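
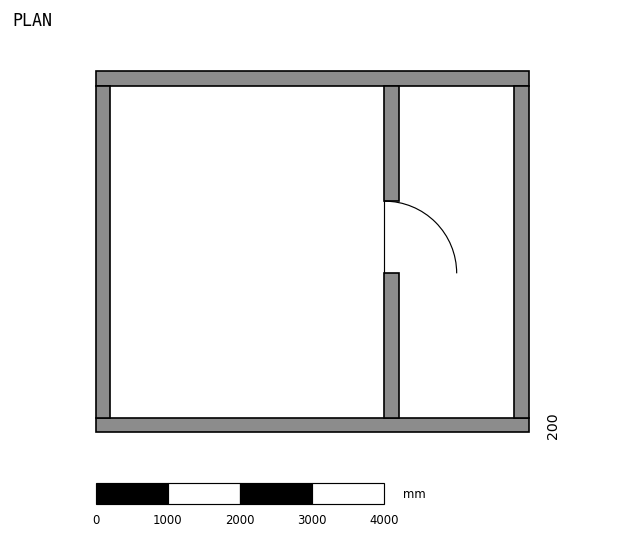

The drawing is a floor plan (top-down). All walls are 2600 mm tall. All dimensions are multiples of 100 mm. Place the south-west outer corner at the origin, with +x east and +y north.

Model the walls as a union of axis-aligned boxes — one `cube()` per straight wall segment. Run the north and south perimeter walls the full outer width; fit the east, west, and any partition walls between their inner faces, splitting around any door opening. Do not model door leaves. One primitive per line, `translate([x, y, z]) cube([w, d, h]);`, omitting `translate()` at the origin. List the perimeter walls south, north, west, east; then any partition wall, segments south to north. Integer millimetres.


cube([6000, 200, 2600]);
translate([0, 4800, 0]) cube([6000, 200, 2600]);
translate([0, 200, 0]) cube([200, 4600, 2600]);
translate([5800, 200, 0]) cube([200, 4600, 2600]);
translate([4000, 200, 0]) cube([200, 2000, 2600]);
translate([4000, 3200, 0]) cube([200, 1600, 2600]);


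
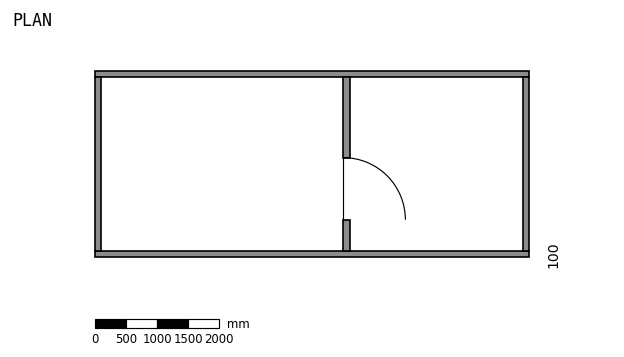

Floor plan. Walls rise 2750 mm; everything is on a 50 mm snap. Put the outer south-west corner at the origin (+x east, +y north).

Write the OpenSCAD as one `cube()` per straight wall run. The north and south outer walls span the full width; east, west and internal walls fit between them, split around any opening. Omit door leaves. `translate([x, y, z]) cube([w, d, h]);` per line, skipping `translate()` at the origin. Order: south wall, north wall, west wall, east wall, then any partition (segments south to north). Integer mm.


cube([7000, 100, 2750]);
translate([0, 2900, 0]) cube([7000, 100, 2750]);
translate([0, 100, 0]) cube([100, 2800, 2750]);
translate([6900, 100, 0]) cube([100, 2800, 2750]);
translate([4000, 100, 0]) cube([100, 500, 2750]);
translate([4000, 1600, 0]) cube([100, 1300, 2750]);


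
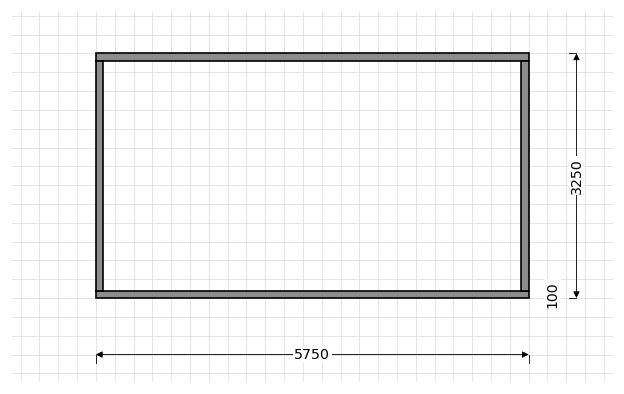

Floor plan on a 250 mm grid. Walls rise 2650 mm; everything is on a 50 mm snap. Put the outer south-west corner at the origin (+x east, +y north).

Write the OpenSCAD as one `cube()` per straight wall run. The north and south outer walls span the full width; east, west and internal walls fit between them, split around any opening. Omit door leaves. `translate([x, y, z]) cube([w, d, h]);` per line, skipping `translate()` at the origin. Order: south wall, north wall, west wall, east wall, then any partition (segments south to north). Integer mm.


cube([5750, 100, 2650]);
translate([0, 3150, 0]) cube([5750, 100, 2650]);
translate([0, 100, 0]) cube([100, 3050, 2650]);
translate([5650, 100, 0]) cube([100, 3050, 2650]);


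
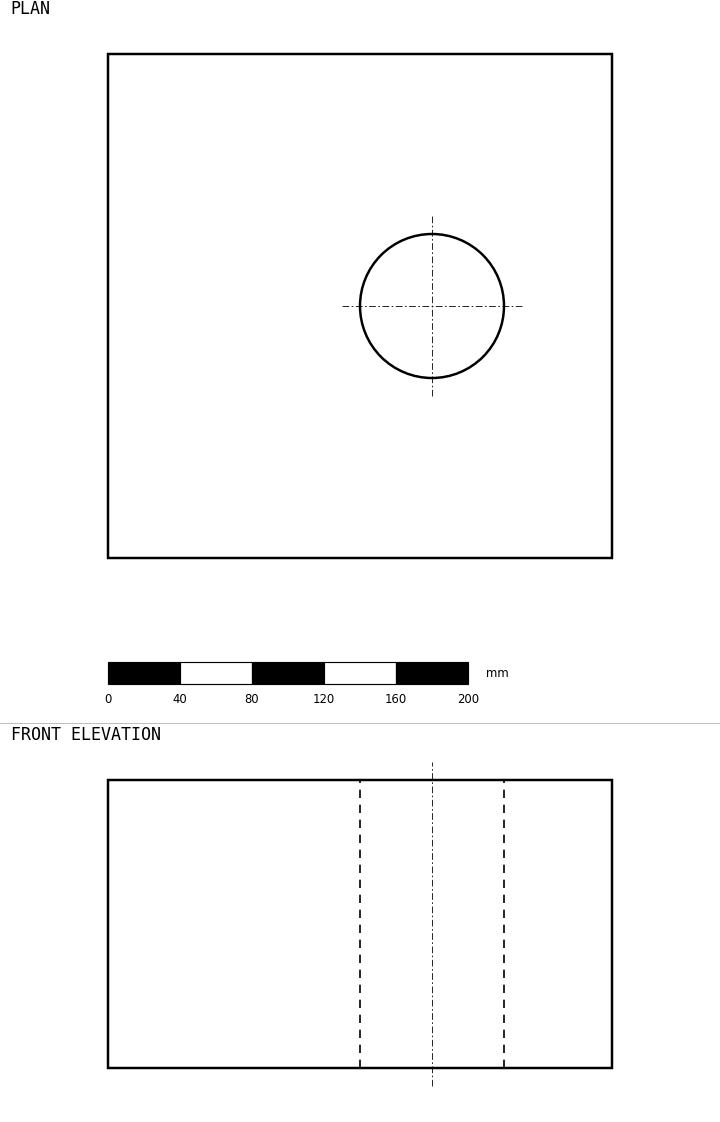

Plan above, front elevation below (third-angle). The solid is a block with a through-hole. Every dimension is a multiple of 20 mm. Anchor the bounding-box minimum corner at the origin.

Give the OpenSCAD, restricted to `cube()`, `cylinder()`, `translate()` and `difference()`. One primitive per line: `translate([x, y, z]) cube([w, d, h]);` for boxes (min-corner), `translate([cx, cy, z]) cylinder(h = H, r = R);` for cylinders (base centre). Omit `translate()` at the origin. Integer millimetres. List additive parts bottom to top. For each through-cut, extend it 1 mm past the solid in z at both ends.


difference() {
  cube([280, 280, 160]);
  translate([180, 140, -1]) cylinder(h = 162, r = 40);
}


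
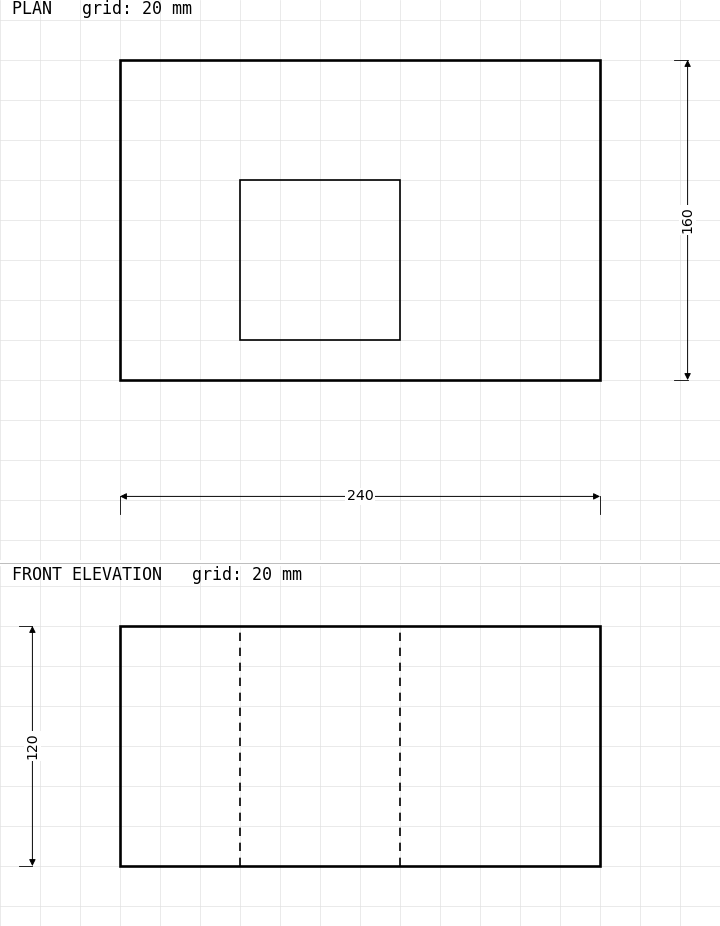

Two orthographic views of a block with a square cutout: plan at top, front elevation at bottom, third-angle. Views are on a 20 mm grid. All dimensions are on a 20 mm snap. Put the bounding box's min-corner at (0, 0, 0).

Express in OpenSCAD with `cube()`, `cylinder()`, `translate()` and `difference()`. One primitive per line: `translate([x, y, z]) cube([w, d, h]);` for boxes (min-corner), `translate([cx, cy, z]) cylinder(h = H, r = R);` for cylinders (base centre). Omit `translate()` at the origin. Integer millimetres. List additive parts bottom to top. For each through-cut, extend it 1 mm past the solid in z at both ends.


difference() {
  cube([240, 160, 120]);
  translate([60, 20, -1]) cube([80, 80, 122]);
}


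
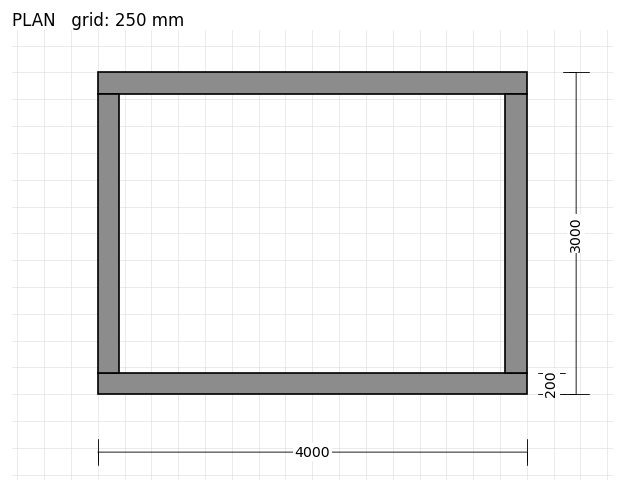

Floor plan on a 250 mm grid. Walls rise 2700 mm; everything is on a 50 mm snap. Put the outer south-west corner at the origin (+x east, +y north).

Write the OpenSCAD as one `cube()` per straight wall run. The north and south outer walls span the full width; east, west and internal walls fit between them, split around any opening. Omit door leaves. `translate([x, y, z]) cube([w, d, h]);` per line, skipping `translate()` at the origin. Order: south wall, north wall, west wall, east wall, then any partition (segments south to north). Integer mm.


cube([4000, 200, 2700]);
translate([0, 2800, 0]) cube([4000, 200, 2700]);
translate([0, 200, 0]) cube([200, 2600, 2700]);
translate([3800, 200, 0]) cube([200, 2600, 2700]);


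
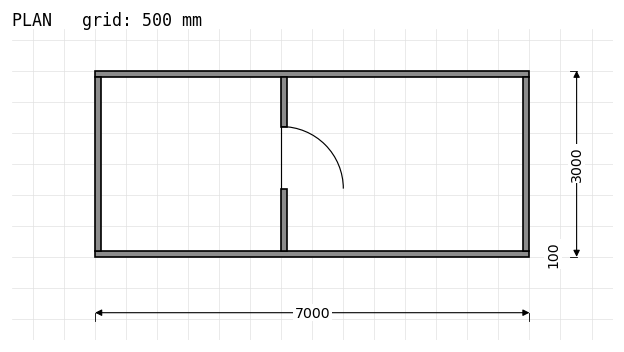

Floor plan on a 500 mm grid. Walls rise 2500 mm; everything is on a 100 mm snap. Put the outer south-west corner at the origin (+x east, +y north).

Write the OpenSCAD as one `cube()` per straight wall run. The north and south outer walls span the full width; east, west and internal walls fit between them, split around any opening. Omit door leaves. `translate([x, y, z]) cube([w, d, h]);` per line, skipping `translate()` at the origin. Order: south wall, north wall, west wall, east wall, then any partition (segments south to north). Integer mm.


cube([7000, 100, 2500]);
translate([0, 2900, 0]) cube([7000, 100, 2500]);
translate([0, 100, 0]) cube([100, 2800, 2500]);
translate([6900, 100, 0]) cube([100, 2800, 2500]);
translate([3000, 100, 0]) cube([100, 1000, 2500]);
translate([3000, 2100, 0]) cube([100, 800, 2500]);


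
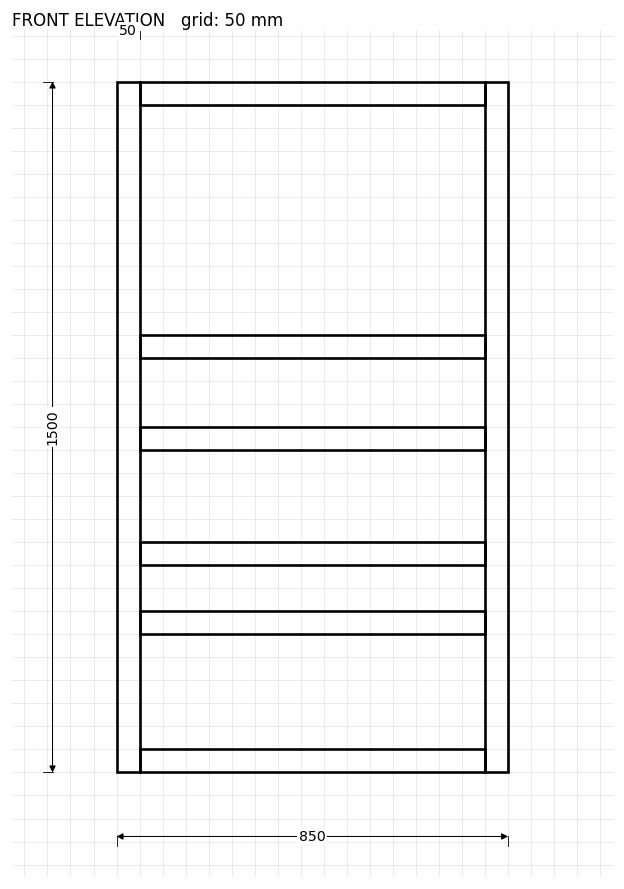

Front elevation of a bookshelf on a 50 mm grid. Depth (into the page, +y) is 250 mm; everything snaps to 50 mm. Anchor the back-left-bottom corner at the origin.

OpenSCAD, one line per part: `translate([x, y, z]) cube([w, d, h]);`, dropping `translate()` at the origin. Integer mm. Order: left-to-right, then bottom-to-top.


cube([50, 250, 1500]);
translate([50, 0, 0]) cube([750, 250, 50]);
translate([50, 0, 300]) cube([750, 250, 50]);
translate([50, 0, 450]) cube([750, 250, 50]);
translate([50, 0, 700]) cube([750, 250, 50]);
translate([50, 0, 900]) cube([750, 250, 50]);
translate([50, 0, 1450]) cube([750, 250, 50]);
translate([800, 0, 0]) cube([50, 250, 1500]);


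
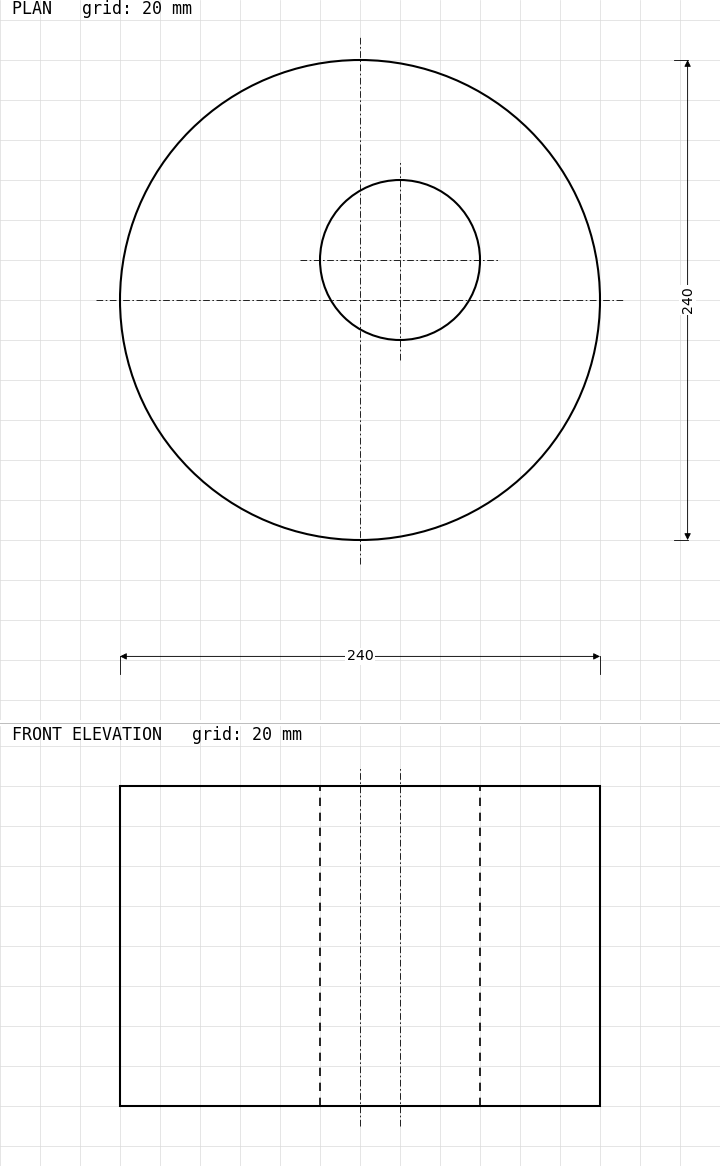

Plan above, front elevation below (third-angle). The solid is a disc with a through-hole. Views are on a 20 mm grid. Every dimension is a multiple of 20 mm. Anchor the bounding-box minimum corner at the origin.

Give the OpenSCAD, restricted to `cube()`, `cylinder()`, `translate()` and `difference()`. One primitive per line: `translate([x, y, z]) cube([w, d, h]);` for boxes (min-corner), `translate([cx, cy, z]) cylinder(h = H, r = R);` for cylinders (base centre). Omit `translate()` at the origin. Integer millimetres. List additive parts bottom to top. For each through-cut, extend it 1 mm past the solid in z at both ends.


difference() {
  translate([120, 120, 0]) cylinder(h = 160, r = 120);
  translate([140, 140, -1]) cylinder(h = 162, r = 40);
}


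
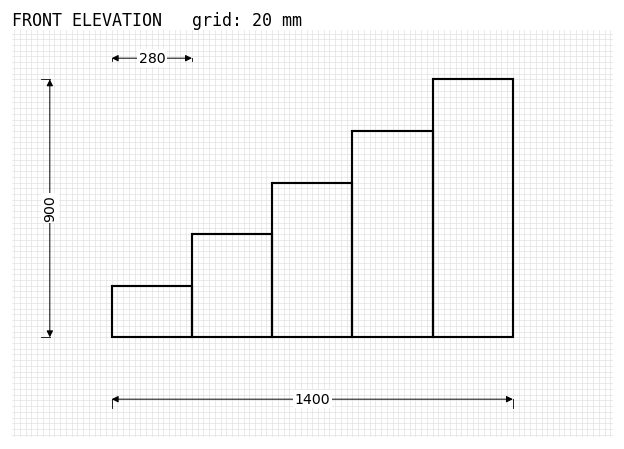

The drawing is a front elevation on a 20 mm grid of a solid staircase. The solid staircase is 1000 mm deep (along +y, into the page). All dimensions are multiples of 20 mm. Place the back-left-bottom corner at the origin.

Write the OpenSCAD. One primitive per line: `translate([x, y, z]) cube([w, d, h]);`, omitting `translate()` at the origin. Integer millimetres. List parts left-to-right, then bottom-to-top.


cube([280, 1000, 180]);
translate([280, 0, 0]) cube([280, 1000, 360]);
translate([560, 0, 0]) cube([280, 1000, 540]);
translate([840, 0, 0]) cube([280, 1000, 720]);
translate([1120, 0, 0]) cube([280, 1000, 900]);


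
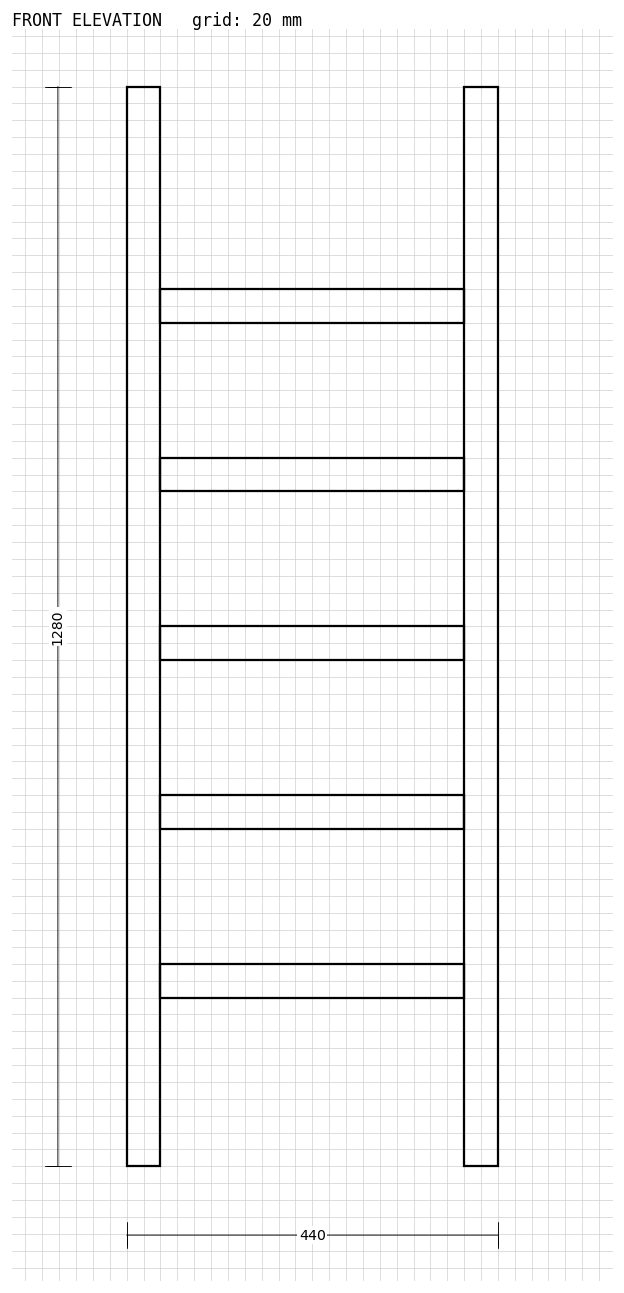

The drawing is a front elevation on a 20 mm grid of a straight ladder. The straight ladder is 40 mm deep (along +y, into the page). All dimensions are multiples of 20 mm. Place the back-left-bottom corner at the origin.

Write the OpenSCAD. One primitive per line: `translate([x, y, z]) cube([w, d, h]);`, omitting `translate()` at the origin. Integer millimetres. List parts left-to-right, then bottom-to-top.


cube([40, 40, 1280]);
translate([40, 0, 200]) cube([360, 40, 40]);
translate([40, 0, 400]) cube([360, 40, 40]);
translate([40, 0, 600]) cube([360, 40, 40]);
translate([40, 0, 800]) cube([360, 40, 40]);
translate([40, 0, 1000]) cube([360, 40, 40]);
translate([400, 0, 0]) cube([40, 40, 1280]);


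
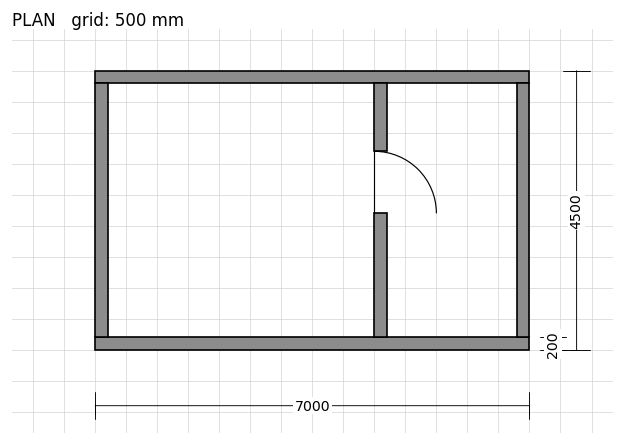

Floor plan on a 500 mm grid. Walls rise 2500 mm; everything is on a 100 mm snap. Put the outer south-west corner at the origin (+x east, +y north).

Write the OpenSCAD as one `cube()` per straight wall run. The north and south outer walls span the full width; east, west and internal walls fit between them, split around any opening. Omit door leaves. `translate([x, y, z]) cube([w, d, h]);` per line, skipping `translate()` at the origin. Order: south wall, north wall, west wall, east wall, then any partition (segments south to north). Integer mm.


cube([7000, 200, 2500]);
translate([0, 4300, 0]) cube([7000, 200, 2500]);
translate([0, 200, 0]) cube([200, 4100, 2500]);
translate([6800, 200, 0]) cube([200, 4100, 2500]);
translate([4500, 200, 0]) cube([200, 2000, 2500]);
translate([4500, 3200, 0]) cube([200, 1100, 2500]);


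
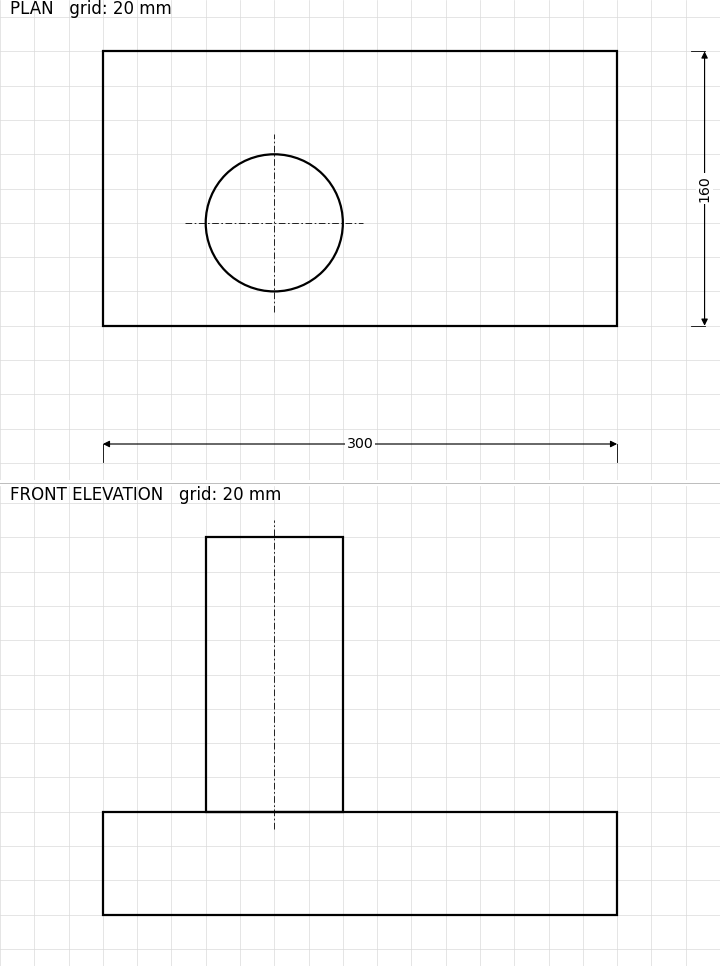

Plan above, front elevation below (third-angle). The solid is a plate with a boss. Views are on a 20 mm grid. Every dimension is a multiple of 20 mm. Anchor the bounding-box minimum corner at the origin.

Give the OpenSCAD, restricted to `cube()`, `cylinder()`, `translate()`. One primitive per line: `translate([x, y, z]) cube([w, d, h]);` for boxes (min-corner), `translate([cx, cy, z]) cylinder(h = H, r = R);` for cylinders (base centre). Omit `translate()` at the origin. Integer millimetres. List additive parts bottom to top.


cube([300, 160, 60]);
translate([100, 60, 60]) cylinder(h = 160, r = 40);


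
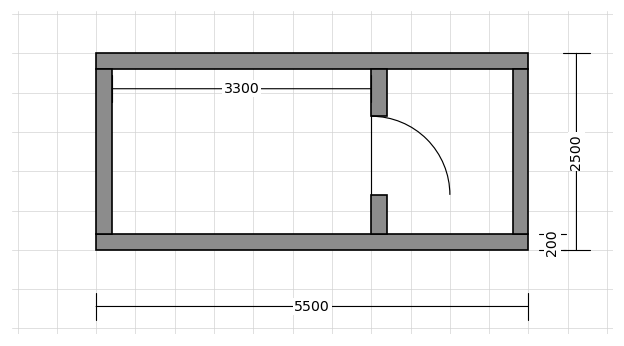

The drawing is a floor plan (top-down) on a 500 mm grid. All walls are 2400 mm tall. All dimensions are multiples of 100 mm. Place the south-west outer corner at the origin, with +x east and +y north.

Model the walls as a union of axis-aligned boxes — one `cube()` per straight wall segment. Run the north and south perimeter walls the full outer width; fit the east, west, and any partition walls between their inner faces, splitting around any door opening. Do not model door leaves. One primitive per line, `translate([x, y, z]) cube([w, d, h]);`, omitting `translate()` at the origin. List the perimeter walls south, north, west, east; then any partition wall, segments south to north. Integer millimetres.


cube([5500, 200, 2400]);
translate([0, 2300, 0]) cube([5500, 200, 2400]);
translate([0, 200, 0]) cube([200, 2100, 2400]);
translate([5300, 200, 0]) cube([200, 2100, 2400]);
translate([3500, 200, 0]) cube([200, 500, 2400]);
translate([3500, 1700, 0]) cube([200, 600, 2400]);


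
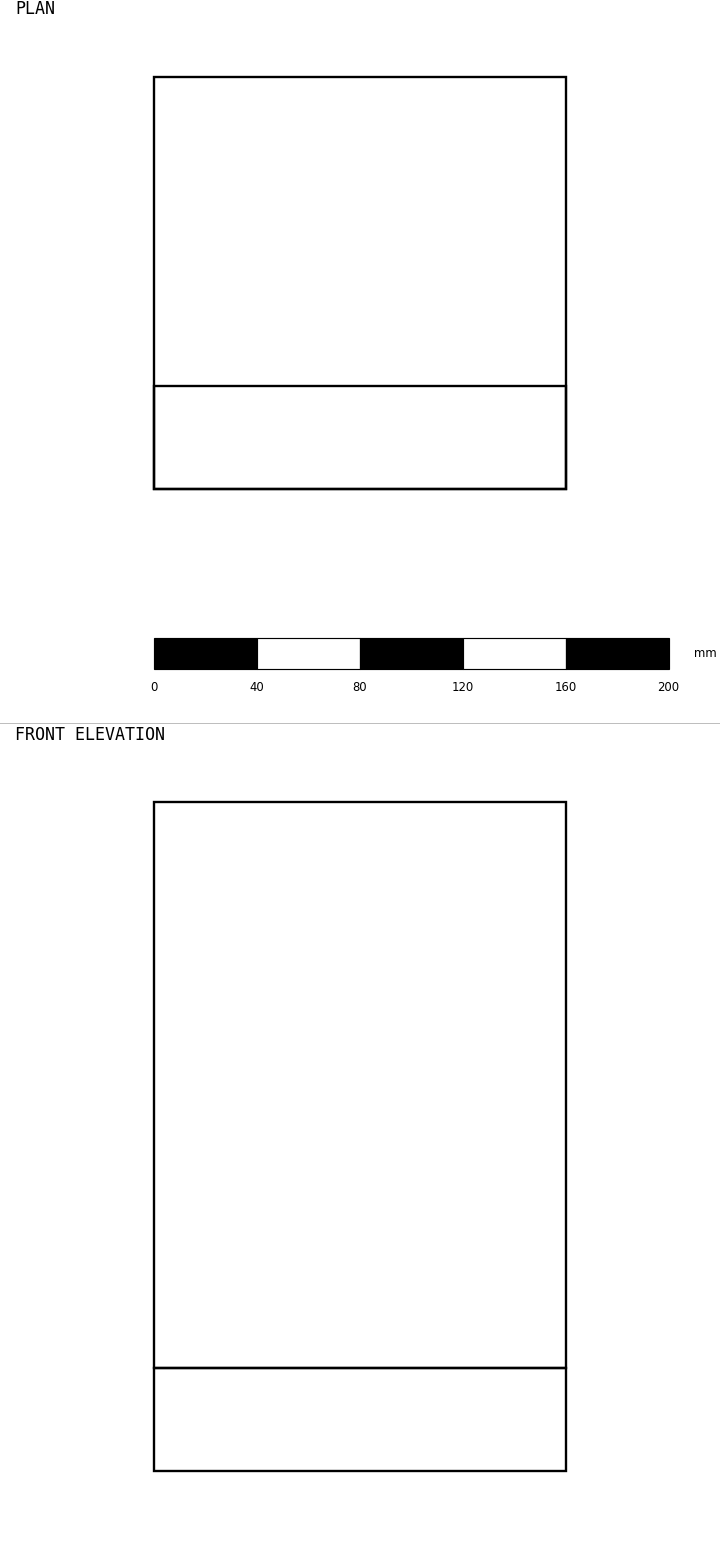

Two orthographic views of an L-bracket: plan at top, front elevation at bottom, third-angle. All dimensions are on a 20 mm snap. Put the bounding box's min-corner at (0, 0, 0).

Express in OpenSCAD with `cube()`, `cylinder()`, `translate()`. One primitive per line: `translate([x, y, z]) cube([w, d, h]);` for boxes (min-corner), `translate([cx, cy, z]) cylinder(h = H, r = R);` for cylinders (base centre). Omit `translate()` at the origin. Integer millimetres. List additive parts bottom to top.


cube([160, 160, 40]);
translate([0, 0, 40]) cube([160, 40, 220]);


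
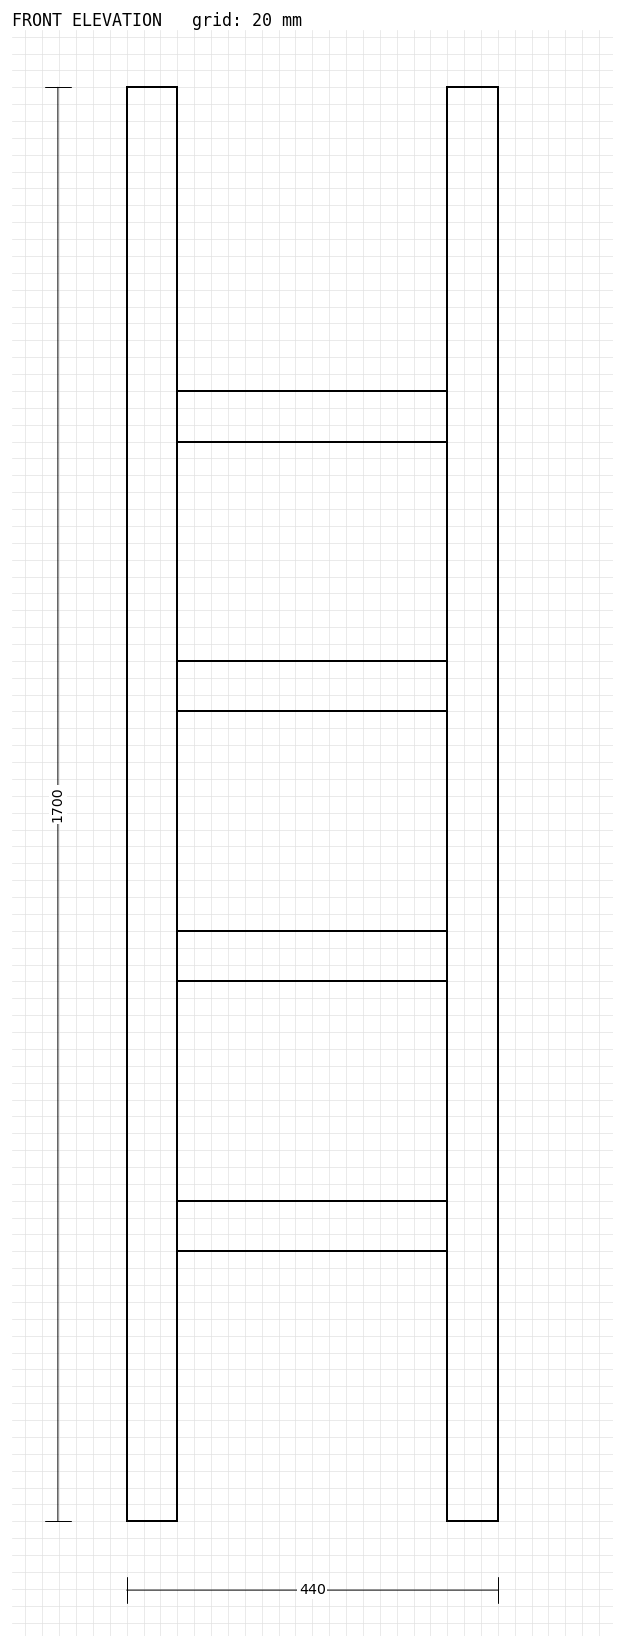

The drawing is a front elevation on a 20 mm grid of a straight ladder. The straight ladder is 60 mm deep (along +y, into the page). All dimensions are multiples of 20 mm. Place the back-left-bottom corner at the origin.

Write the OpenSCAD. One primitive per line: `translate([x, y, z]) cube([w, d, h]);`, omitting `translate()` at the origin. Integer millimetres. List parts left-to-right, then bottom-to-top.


cube([60, 60, 1700]);
translate([60, 0, 320]) cube([320, 60, 60]);
translate([60, 0, 640]) cube([320, 60, 60]);
translate([60, 0, 960]) cube([320, 60, 60]);
translate([60, 0, 1280]) cube([320, 60, 60]);
translate([380, 0, 0]) cube([60, 60, 1700]);


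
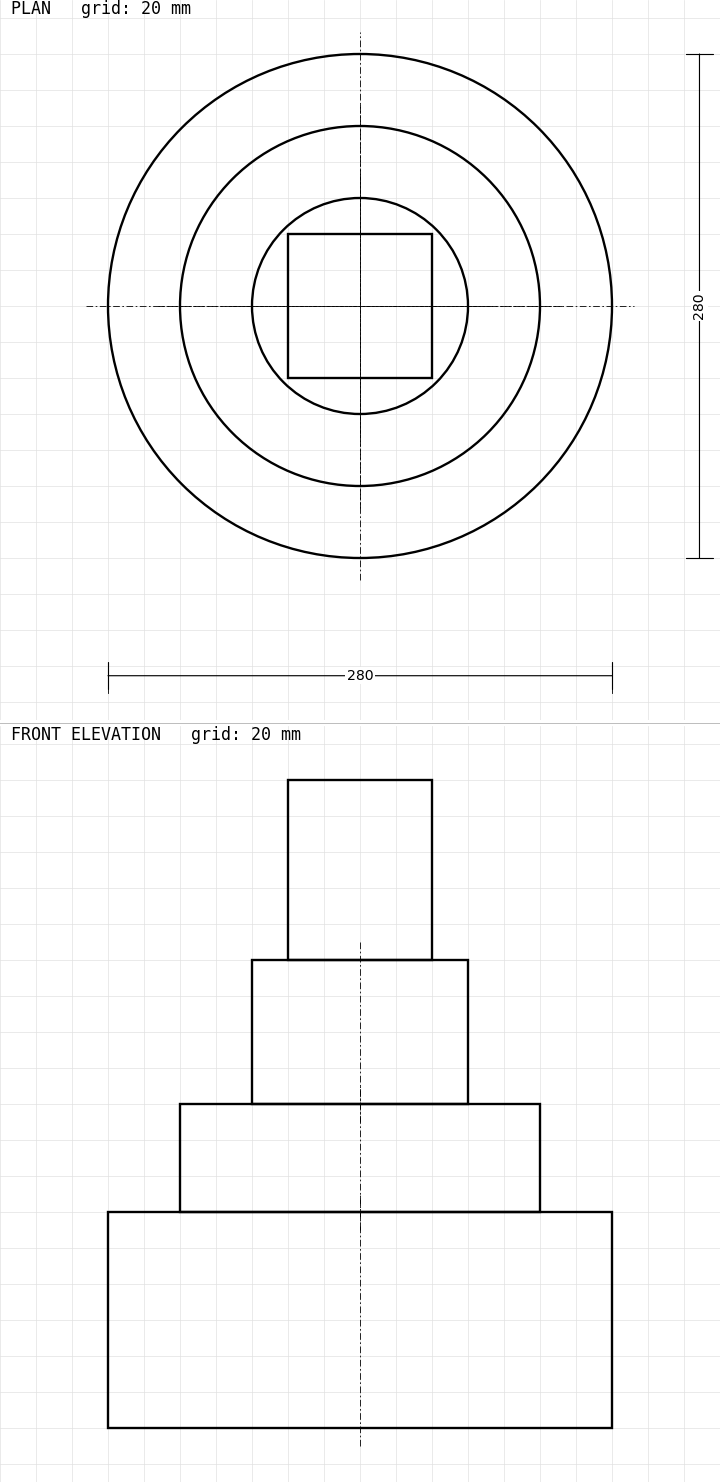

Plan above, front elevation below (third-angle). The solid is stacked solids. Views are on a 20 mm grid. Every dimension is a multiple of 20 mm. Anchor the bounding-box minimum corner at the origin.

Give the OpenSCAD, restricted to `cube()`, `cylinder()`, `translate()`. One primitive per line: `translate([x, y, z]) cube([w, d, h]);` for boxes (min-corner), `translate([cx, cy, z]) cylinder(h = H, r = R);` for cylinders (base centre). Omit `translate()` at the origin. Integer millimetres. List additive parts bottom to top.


translate([140, 140, 0]) cylinder(h = 120, r = 140);
translate([140, 140, 120]) cylinder(h = 60, r = 100);
translate([140, 140, 180]) cylinder(h = 80, r = 60);
translate([100, 100, 260]) cube([80, 80, 100]);


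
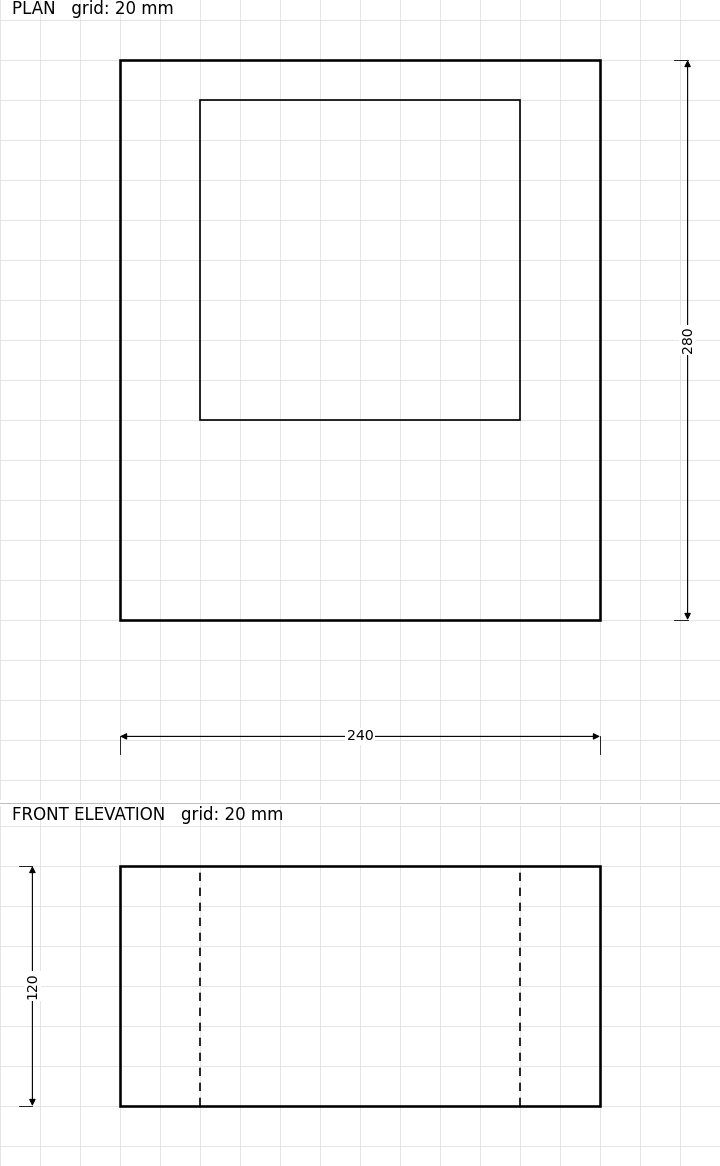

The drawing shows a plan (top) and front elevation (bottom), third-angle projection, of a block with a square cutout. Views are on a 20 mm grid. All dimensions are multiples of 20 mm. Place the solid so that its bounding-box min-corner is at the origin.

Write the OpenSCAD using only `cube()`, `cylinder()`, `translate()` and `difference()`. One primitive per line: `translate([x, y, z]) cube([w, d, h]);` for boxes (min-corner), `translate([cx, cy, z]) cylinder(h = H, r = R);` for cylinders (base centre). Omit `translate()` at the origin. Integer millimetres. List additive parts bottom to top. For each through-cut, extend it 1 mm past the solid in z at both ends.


difference() {
  cube([240, 280, 120]);
  translate([40, 100, -1]) cube([160, 160, 122]);
}


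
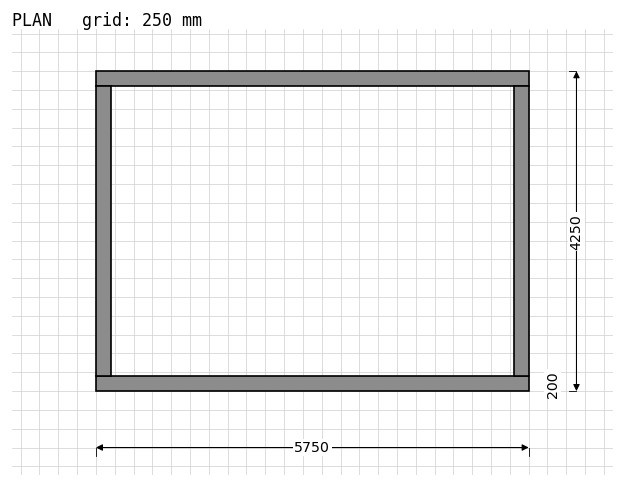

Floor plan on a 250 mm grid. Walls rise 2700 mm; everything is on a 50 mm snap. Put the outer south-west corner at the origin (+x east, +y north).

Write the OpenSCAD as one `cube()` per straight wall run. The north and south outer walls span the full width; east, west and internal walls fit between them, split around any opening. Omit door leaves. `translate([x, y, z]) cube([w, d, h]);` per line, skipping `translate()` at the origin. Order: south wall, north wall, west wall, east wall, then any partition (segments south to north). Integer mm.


cube([5750, 200, 2700]);
translate([0, 4050, 0]) cube([5750, 200, 2700]);
translate([0, 200, 0]) cube([200, 3850, 2700]);
translate([5550, 200, 0]) cube([200, 3850, 2700]);


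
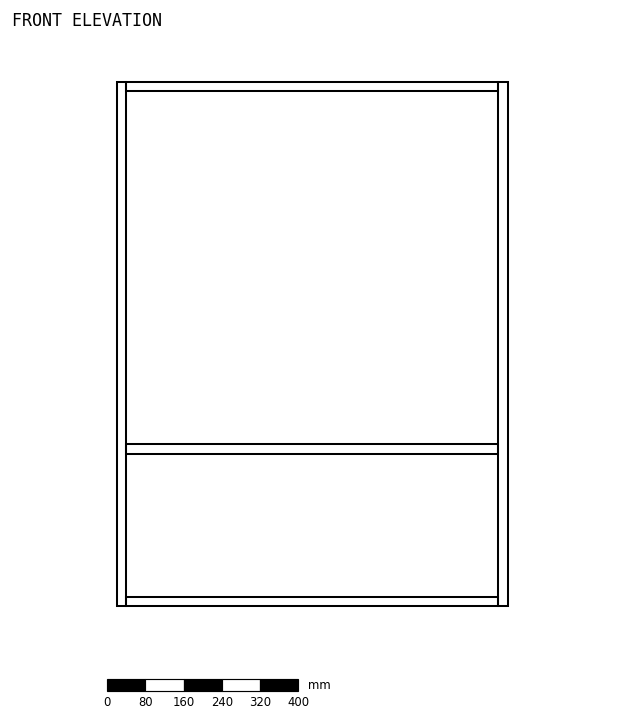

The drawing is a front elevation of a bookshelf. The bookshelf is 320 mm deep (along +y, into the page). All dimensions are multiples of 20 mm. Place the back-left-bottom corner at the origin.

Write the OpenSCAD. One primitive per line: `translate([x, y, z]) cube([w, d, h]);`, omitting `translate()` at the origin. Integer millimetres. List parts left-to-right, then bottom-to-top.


cube([20, 320, 1100]);
translate([20, 0, 0]) cube([780, 320, 20]);
translate([20, 0, 320]) cube([780, 320, 20]);
translate([20, 0, 1080]) cube([780, 320, 20]);
translate([800, 0, 0]) cube([20, 320, 1100]);


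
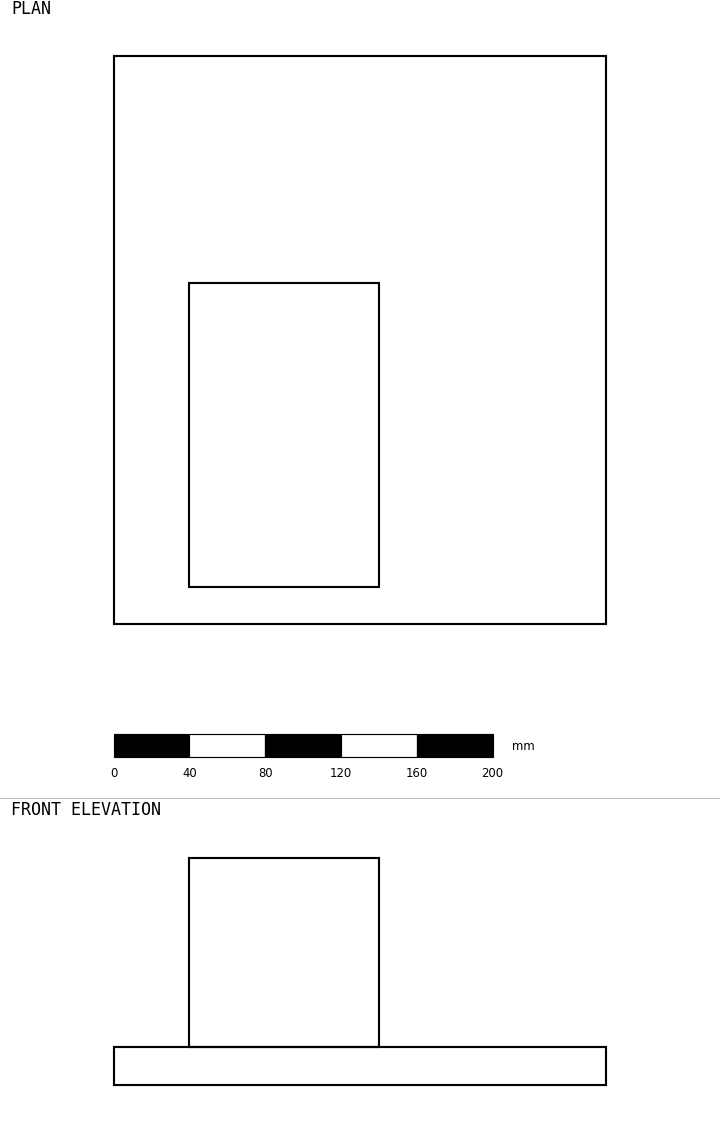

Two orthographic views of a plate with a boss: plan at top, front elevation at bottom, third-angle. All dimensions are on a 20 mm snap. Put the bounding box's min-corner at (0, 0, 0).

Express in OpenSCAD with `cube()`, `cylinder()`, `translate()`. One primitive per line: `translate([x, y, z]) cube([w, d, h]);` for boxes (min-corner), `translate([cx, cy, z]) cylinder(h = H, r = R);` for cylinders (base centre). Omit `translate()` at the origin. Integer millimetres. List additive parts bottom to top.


cube([260, 300, 20]);
translate([40, 20, 20]) cube([100, 160, 100]);


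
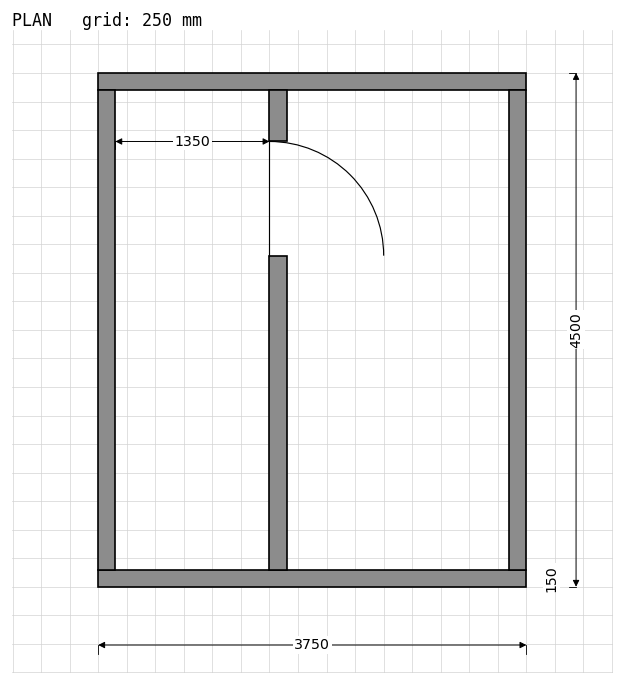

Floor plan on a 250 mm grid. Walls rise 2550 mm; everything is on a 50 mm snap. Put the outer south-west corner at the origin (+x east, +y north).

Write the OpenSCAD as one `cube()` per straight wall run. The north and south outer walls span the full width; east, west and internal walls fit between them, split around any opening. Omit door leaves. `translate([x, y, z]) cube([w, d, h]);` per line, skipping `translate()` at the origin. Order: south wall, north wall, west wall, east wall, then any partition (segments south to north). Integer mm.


cube([3750, 150, 2550]);
translate([0, 4350, 0]) cube([3750, 150, 2550]);
translate([0, 150, 0]) cube([150, 4200, 2550]);
translate([3600, 150, 0]) cube([150, 4200, 2550]);
translate([1500, 150, 0]) cube([150, 2750, 2550]);
translate([1500, 3900, 0]) cube([150, 450, 2550]);


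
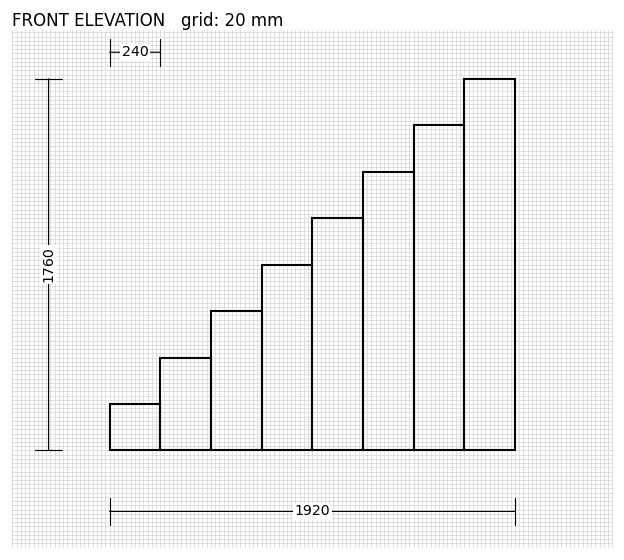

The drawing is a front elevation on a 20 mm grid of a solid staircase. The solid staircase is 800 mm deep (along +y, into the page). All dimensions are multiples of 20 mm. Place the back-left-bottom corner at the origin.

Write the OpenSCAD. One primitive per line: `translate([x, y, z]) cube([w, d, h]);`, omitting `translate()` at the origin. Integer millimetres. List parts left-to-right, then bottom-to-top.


cube([240, 800, 220]);
translate([240, 0, 0]) cube([240, 800, 440]);
translate([480, 0, 0]) cube([240, 800, 660]);
translate([720, 0, 0]) cube([240, 800, 880]);
translate([960, 0, 0]) cube([240, 800, 1100]);
translate([1200, 0, 0]) cube([240, 800, 1320]);
translate([1440, 0, 0]) cube([240, 800, 1540]);
translate([1680, 0, 0]) cube([240, 800, 1760]);


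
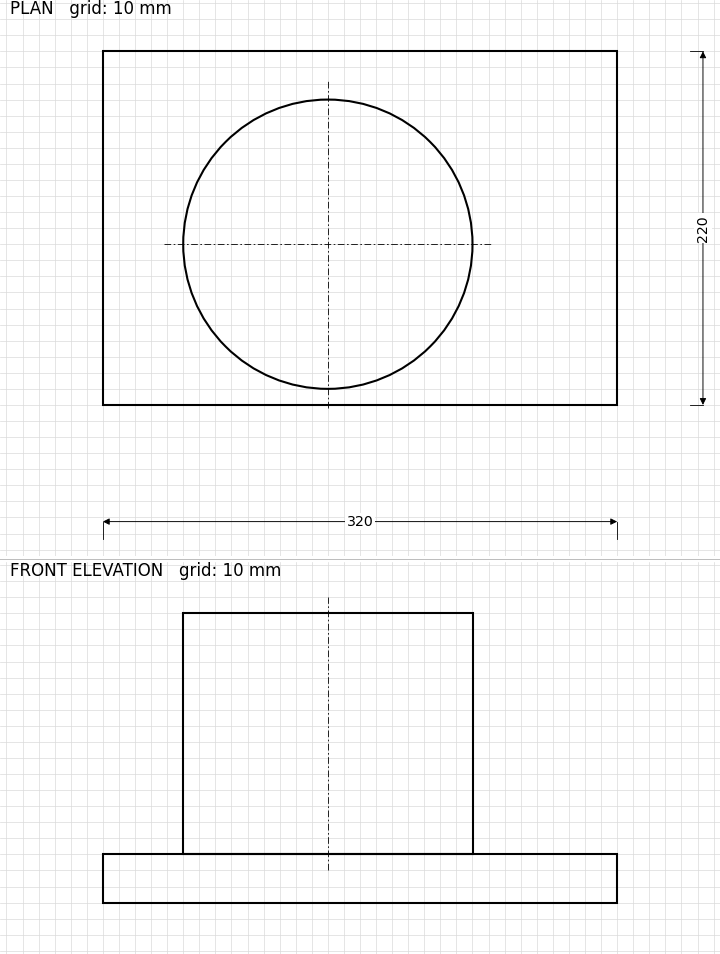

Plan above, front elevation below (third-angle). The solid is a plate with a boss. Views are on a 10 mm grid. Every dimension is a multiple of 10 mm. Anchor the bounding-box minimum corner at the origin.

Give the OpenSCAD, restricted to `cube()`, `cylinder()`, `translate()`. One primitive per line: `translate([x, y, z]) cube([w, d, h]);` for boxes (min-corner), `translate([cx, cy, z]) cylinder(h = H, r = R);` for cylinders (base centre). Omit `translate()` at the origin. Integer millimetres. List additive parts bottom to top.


cube([320, 220, 30]);
translate([140, 100, 30]) cylinder(h = 150, r = 90);


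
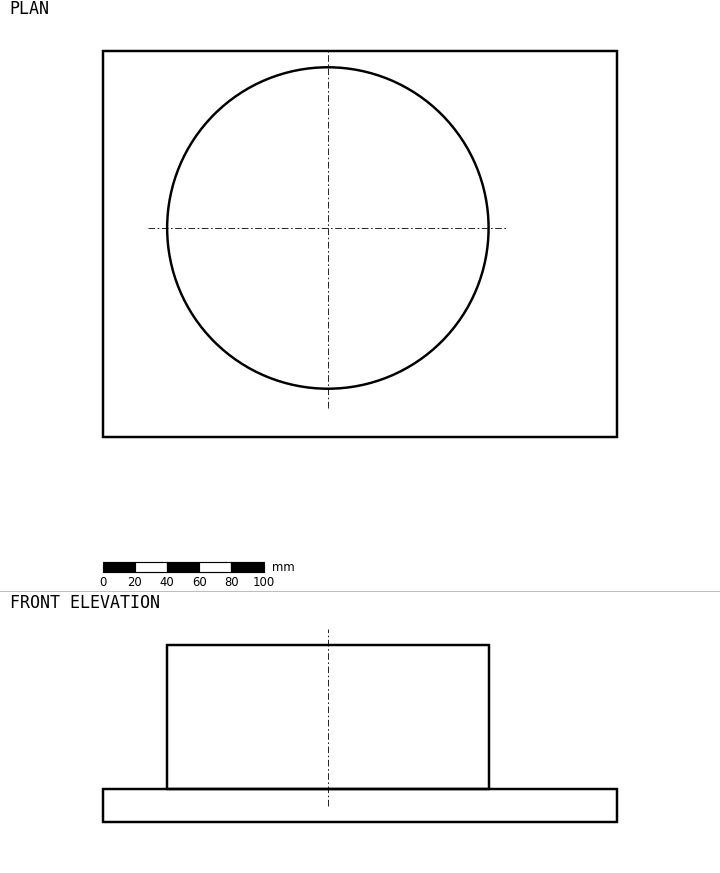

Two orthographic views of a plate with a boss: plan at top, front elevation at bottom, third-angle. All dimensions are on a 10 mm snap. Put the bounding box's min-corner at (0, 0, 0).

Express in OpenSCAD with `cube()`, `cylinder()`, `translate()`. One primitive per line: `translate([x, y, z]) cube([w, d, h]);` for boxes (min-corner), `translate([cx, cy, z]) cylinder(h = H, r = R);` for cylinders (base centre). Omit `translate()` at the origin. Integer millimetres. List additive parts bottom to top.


cube([320, 240, 20]);
translate([140, 130, 20]) cylinder(h = 90, r = 100);


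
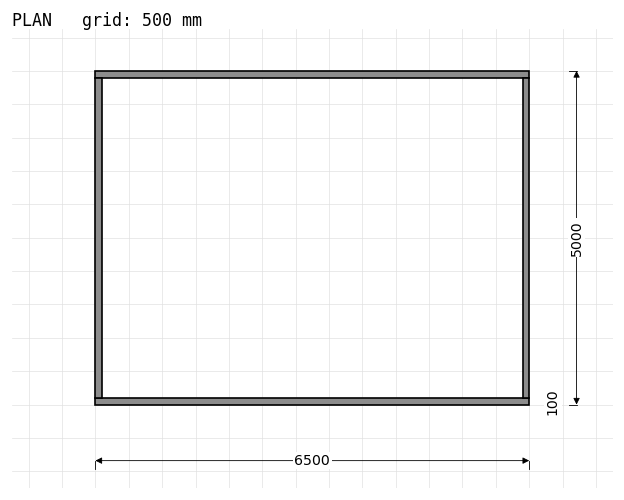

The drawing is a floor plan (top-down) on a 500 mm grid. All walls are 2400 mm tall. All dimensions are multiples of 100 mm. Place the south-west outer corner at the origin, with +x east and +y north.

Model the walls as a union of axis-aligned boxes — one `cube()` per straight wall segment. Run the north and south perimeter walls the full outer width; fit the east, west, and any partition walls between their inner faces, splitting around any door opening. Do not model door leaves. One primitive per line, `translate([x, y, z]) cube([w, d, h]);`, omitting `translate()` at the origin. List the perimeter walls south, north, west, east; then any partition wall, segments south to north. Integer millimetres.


cube([6500, 100, 2400]);
translate([0, 4900, 0]) cube([6500, 100, 2400]);
translate([0, 100, 0]) cube([100, 4800, 2400]);
translate([6400, 100, 0]) cube([100, 4800, 2400]);


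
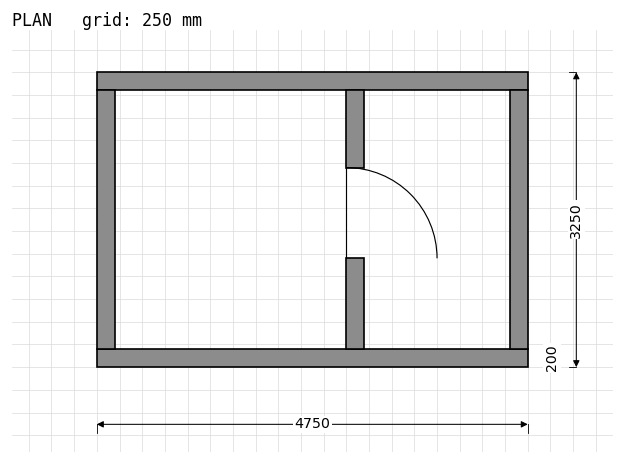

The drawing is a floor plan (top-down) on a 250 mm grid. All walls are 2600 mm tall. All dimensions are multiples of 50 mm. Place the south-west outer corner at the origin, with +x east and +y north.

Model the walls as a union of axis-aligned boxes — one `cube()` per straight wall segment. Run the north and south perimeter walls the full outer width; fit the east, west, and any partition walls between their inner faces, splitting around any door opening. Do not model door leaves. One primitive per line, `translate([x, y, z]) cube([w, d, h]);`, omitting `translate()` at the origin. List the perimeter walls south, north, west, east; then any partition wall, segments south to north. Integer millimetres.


cube([4750, 200, 2600]);
translate([0, 3050, 0]) cube([4750, 200, 2600]);
translate([0, 200, 0]) cube([200, 2850, 2600]);
translate([4550, 200, 0]) cube([200, 2850, 2600]);
translate([2750, 200, 0]) cube([200, 1000, 2600]);
translate([2750, 2200, 0]) cube([200, 850, 2600]);


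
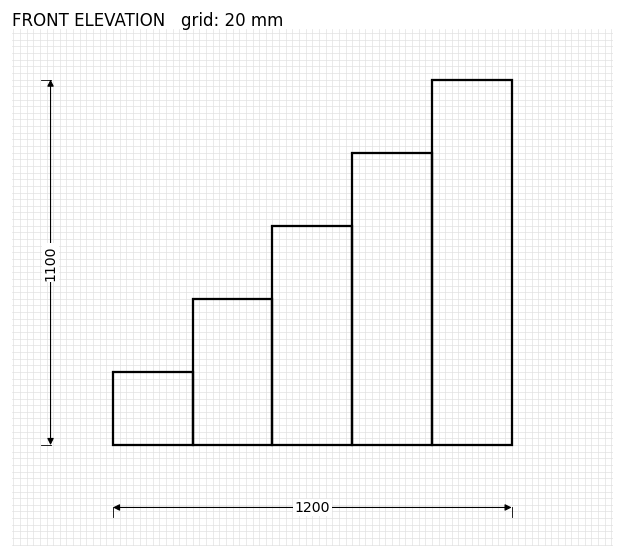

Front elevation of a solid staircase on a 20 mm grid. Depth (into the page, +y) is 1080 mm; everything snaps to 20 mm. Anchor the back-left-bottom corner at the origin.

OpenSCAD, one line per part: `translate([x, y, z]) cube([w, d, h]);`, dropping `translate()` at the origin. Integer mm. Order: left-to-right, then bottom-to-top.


cube([240, 1080, 220]);
translate([240, 0, 0]) cube([240, 1080, 440]);
translate([480, 0, 0]) cube([240, 1080, 660]);
translate([720, 0, 0]) cube([240, 1080, 880]);
translate([960, 0, 0]) cube([240, 1080, 1100]);


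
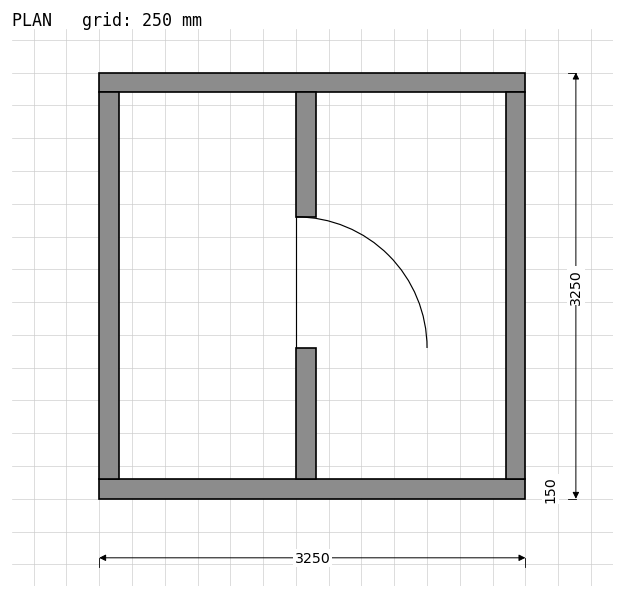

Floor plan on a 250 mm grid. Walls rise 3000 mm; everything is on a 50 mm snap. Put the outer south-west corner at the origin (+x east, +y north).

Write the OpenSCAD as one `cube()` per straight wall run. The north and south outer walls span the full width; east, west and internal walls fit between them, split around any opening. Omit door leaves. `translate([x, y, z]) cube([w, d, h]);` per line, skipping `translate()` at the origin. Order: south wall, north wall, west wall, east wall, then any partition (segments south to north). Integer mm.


cube([3250, 150, 3000]);
translate([0, 3100, 0]) cube([3250, 150, 3000]);
translate([0, 150, 0]) cube([150, 2950, 3000]);
translate([3100, 150, 0]) cube([150, 2950, 3000]);
translate([1500, 150, 0]) cube([150, 1000, 3000]);
translate([1500, 2150, 0]) cube([150, 950, 3000]);


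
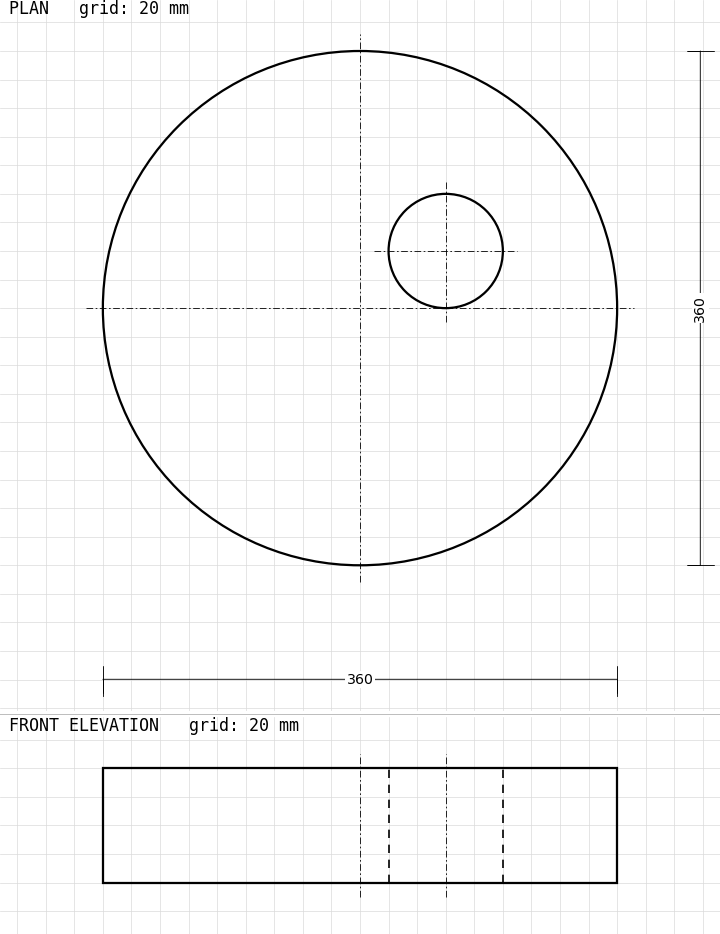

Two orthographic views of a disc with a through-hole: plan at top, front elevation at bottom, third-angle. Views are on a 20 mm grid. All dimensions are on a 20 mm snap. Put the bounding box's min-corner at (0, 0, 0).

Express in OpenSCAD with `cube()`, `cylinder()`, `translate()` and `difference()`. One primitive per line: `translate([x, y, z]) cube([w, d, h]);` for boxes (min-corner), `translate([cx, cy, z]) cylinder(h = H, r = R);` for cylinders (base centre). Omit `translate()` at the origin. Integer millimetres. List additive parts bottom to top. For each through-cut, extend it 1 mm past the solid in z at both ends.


difference() {
  translate([180, 180, 0]) cylinder(h = 80, r = 180);
  translate([240, 220, -1]) cylinder(h = 82, r = 40);
}


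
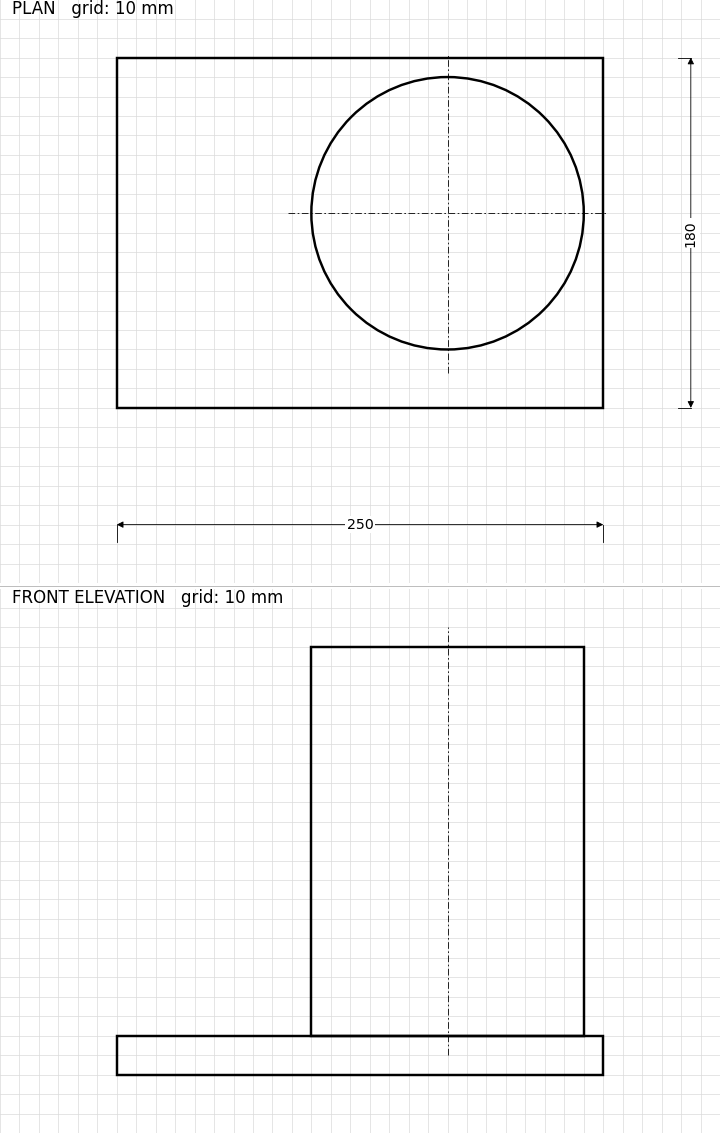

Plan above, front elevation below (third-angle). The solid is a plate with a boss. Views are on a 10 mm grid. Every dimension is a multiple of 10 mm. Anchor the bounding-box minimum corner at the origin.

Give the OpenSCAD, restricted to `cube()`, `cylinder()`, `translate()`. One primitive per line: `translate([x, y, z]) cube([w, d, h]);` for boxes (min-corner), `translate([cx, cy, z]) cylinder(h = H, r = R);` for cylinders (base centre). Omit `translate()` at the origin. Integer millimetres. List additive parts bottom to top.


cube([250, 180, 20]);
translate([170, 100, 20]) cylinder(h = 200, r = 70);


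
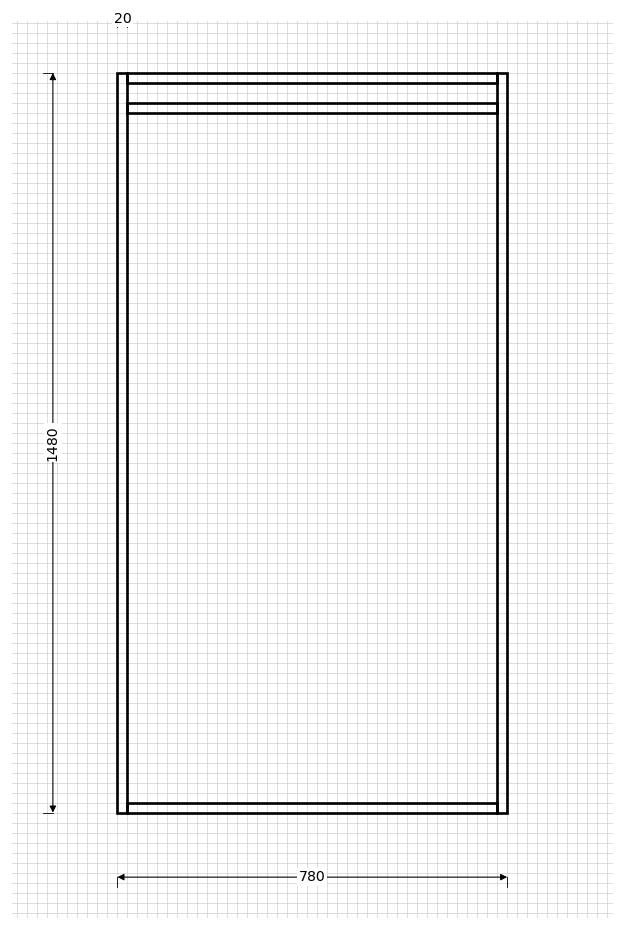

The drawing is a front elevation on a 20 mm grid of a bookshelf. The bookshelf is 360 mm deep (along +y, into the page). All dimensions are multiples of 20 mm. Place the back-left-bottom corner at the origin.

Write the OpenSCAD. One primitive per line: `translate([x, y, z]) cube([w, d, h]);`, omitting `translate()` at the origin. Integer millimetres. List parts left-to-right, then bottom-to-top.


cube([20, 360, 1480]);
translate([20, 0, 0]) cube([740, 360, 20]);
translate([20, 0, 1400]) cube([740, 360, 20]);
translate([20, 0, 1460]) cube([740, 360, 20]);
translate([760, 0, 0]) cube([20, 360, 1480]);


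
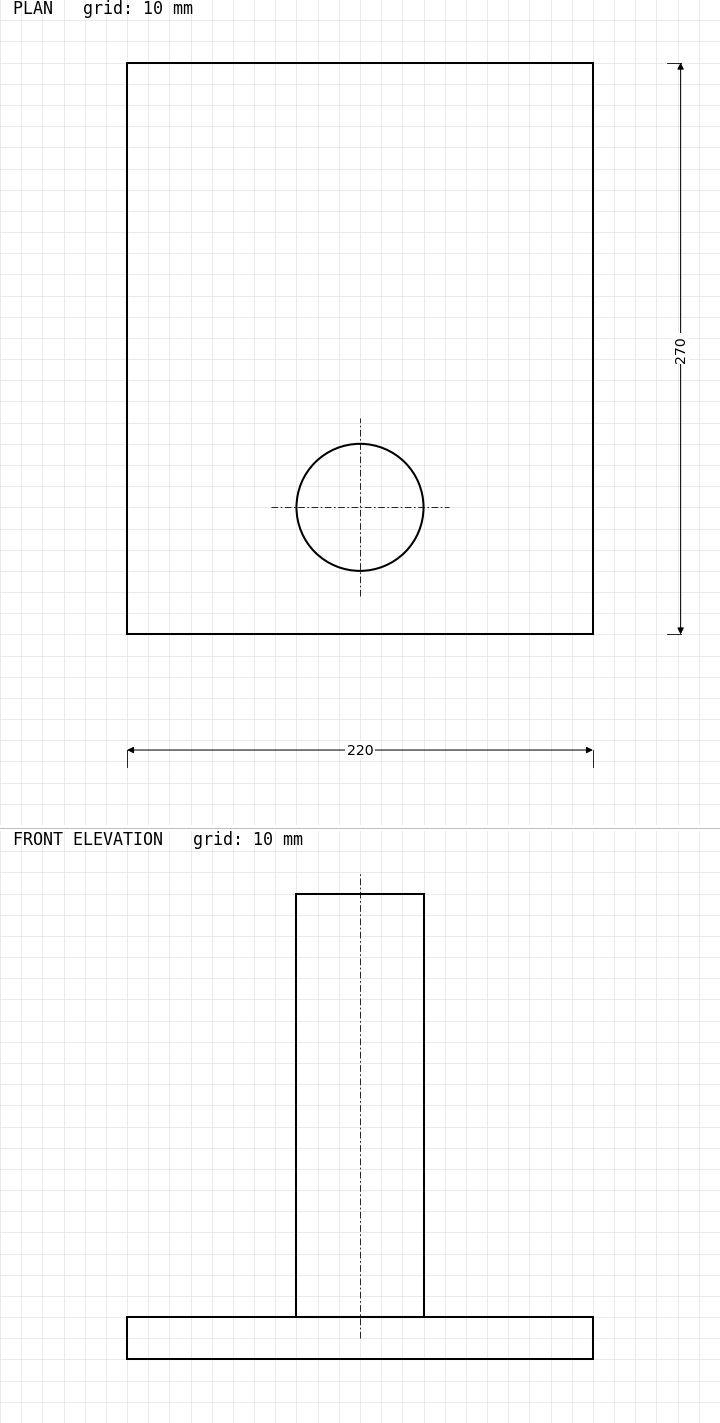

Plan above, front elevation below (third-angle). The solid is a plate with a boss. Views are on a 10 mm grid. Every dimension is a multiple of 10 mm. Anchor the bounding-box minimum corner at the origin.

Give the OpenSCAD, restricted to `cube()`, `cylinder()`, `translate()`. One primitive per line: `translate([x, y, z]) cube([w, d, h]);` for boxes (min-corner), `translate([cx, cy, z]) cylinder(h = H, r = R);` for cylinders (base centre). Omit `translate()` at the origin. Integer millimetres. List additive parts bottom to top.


cube([220, 270, 20]);
translate([110, 60, 20]) cylinder(h = 200, r = 30);


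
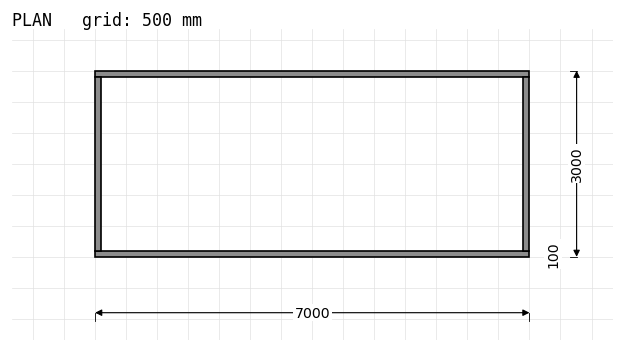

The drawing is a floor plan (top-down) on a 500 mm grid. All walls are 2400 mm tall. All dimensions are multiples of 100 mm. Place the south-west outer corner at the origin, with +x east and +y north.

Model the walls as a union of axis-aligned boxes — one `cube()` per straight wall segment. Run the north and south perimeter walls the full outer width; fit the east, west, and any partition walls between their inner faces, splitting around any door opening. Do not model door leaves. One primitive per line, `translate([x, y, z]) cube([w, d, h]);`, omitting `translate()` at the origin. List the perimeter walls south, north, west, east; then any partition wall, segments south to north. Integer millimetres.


cube([7000, 100, 2400]);
translate([0, 2900, 0]) cube([7000, 100, 2400]);
translate([0, 100, 0]) cube([100, 2800, 2400]);
translate([6900, 100, 0]) cube([100, 2800, 2400]);


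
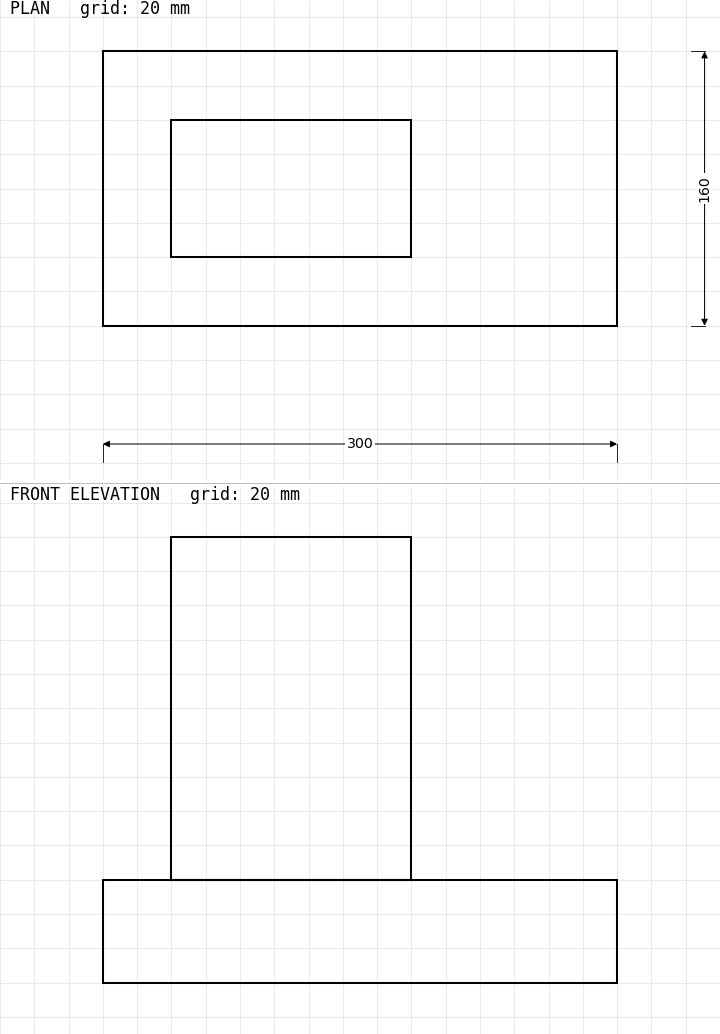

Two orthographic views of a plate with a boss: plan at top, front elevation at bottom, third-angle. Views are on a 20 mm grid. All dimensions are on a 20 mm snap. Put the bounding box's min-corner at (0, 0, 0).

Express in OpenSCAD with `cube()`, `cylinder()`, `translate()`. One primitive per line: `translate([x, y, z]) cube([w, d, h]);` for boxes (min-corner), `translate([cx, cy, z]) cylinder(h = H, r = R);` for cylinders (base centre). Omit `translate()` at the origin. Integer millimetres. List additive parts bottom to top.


cube([300, 160, 60]);
translate([40, 40, 60]) cube([140, 80, 200]);


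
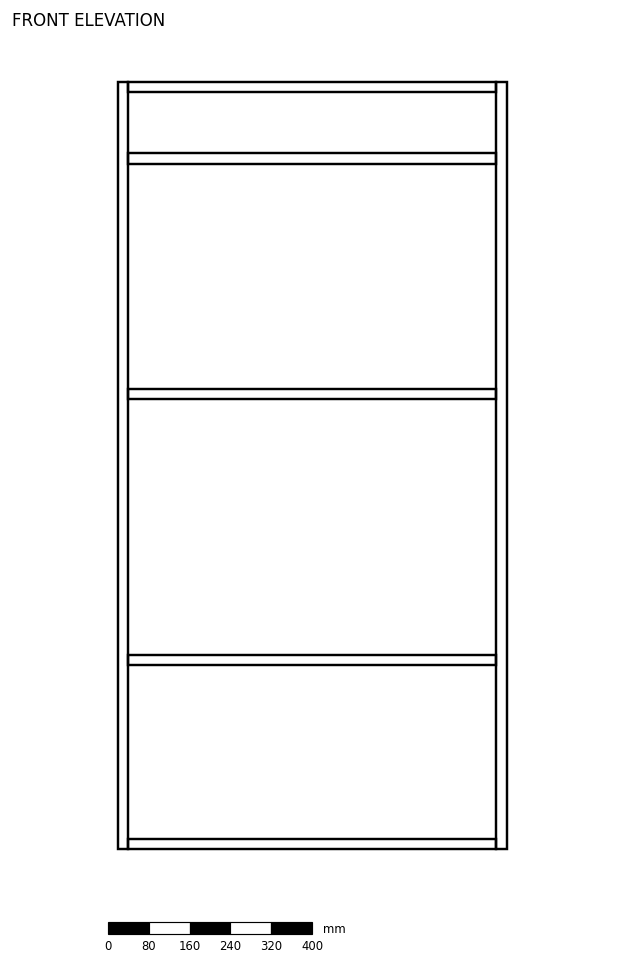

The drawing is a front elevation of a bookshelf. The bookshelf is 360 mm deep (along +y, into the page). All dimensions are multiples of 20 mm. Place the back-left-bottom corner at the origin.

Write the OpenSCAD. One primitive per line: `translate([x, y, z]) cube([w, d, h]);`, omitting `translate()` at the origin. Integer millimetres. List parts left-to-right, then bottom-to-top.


cube([20, 360, 1500]);
translate([20, 0, 0]) cube([720, 360, 20]);
translate([20, 0, 360]) cube([720, 360, 20]);
translate([20, 0, 880]) cube([720, 360, 20]);
translate([20, 0, 1340]) cube([720, 360, 20]);
translate([20, 0, 1480]) cube([720, 360, 20]);
translate([740, 0, 0]) cube([20, 360, 1500]);


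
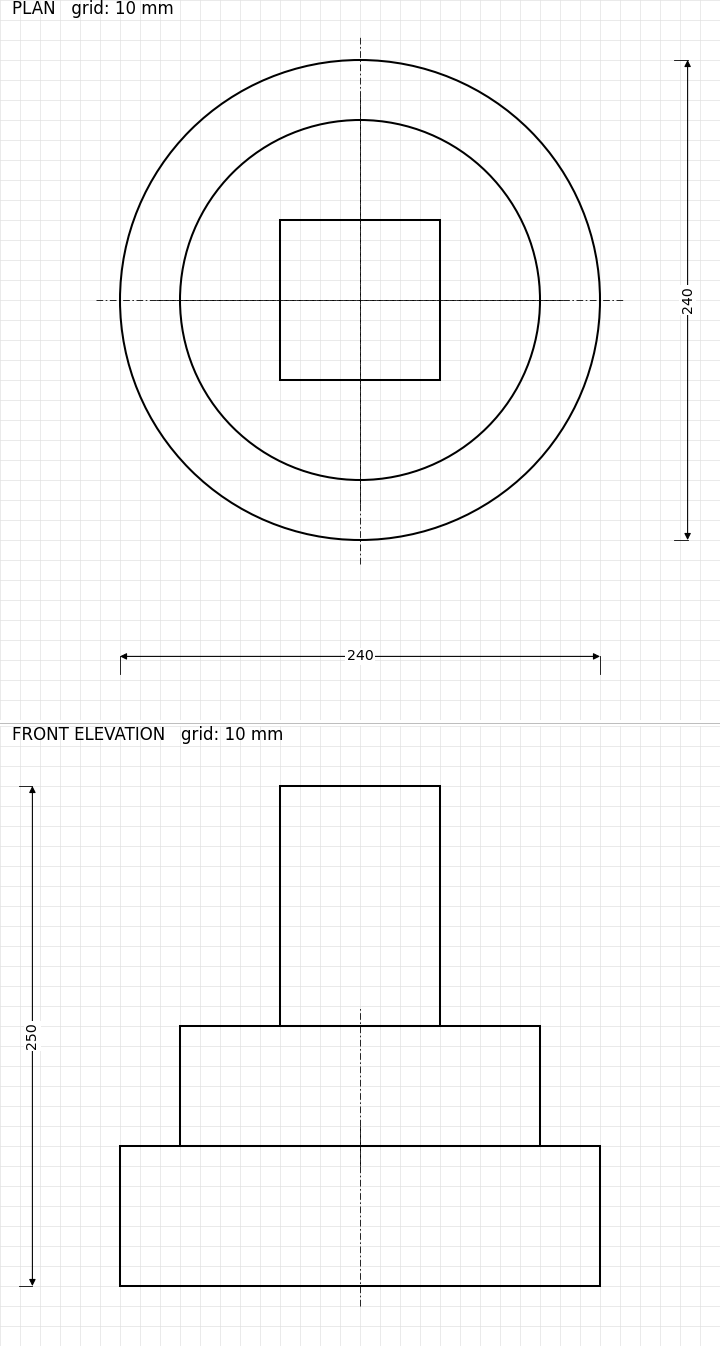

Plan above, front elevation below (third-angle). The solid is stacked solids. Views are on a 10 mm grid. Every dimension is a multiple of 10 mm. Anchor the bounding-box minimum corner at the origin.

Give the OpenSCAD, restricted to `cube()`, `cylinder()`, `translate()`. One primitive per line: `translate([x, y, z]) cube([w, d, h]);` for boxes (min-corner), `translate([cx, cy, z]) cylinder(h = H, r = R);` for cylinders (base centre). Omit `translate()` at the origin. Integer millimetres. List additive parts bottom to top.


translate([120, 120, 0]) cylinder(h = 70, r = 120);
translate([120, 120, 70]) cylinder(h = 60, r = 90);
translate([80, 80, 130]) cube([80, 80, 120]);
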